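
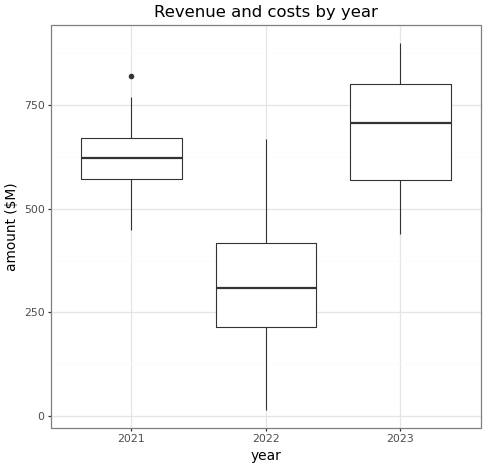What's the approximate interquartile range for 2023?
≈ 250

Q3 ≈ 800, Q1 ≈ 550; IQR ≈ 250.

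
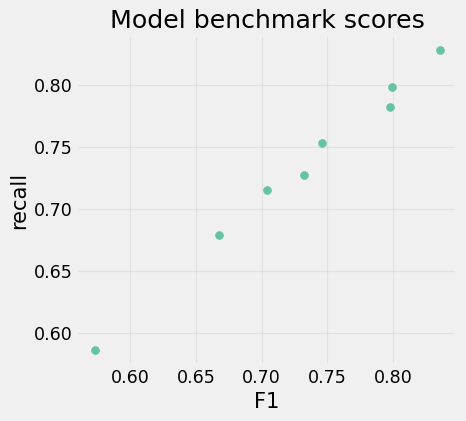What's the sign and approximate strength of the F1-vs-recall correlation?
positive, strong

Points are positively correlated; strong (|r| ≈ 1.0).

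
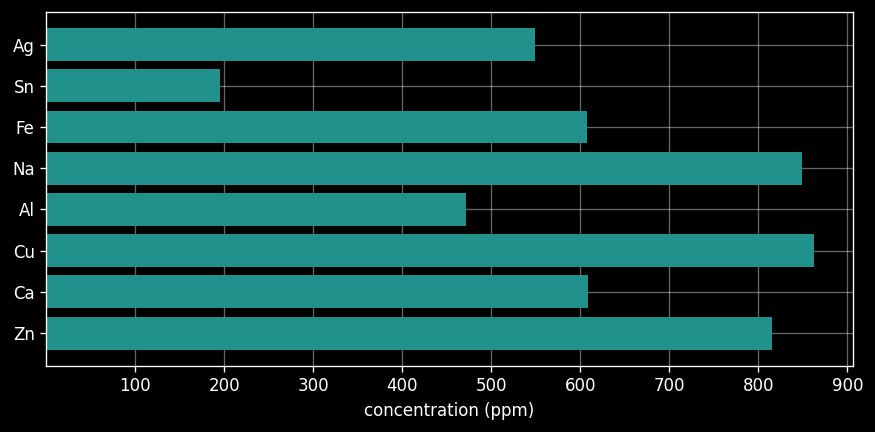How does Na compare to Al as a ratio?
Na ≈ 800, Al ≈ 500; 800/500 ≈ 1.6.

≈ 1.6×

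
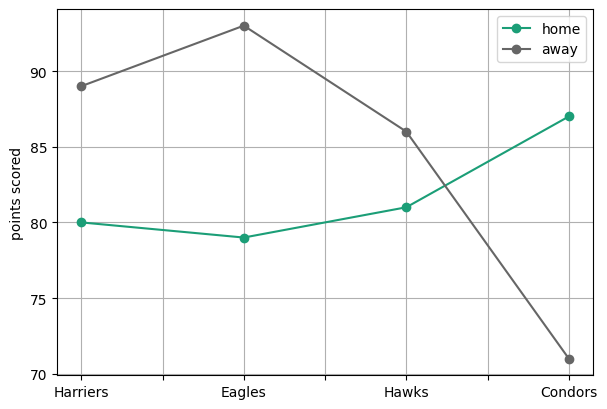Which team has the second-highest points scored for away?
Top 3 for away: Eagles ≈ 92, Harriers ≈ 88, Hawks ≈ 86.

Harriers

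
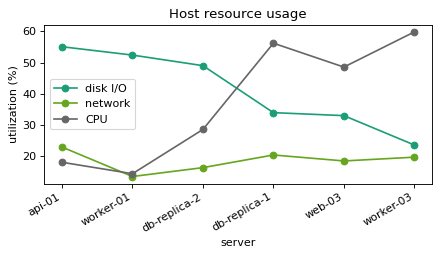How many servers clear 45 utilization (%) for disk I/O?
3

Above 45: api-01, worker-01, db-replica-2.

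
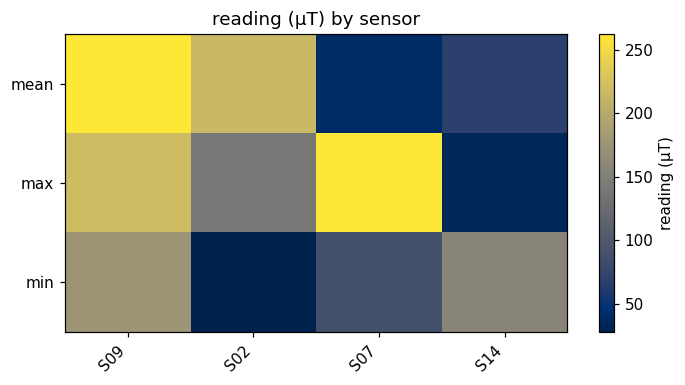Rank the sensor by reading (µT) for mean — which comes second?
S02

Top 3 for mean: S09 ≈ 260, S02 ≈ 220, S14 ≈ 60.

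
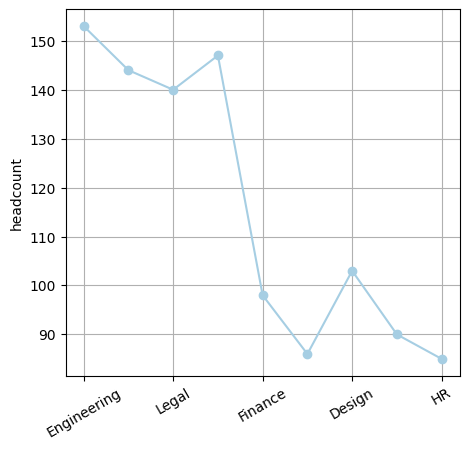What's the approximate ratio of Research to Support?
≈ 1.67×

Research ≈ 150, Support ≈ 90; 150/90 ≈ 1.67.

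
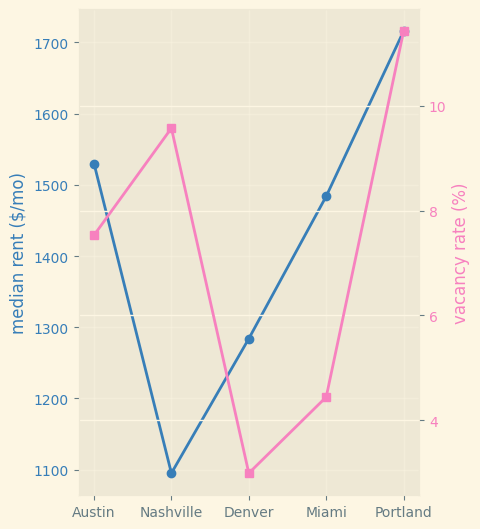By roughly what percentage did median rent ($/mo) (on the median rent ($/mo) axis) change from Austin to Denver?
≈ -13.3%

Austin ≈ 1500, Denver ≈ 1300; (1300 − 1500) / 1500 ≈ -13.3%.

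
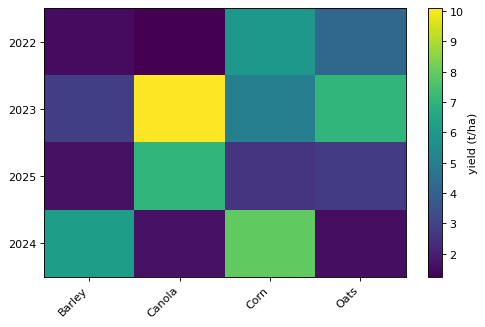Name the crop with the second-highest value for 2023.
Top 3 for 2023: Canola ≈ 10, Oats ≈ 7, Corn ≈ 5.

Oats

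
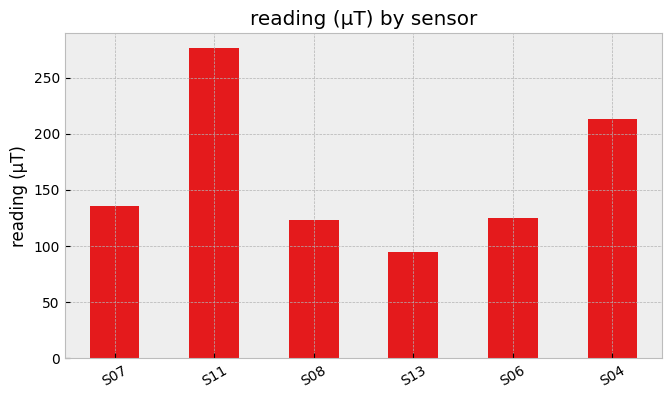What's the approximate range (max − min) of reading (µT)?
Max S11 ≈ 275, min S13 ≈ 100; range ≈ 175.

≈ 175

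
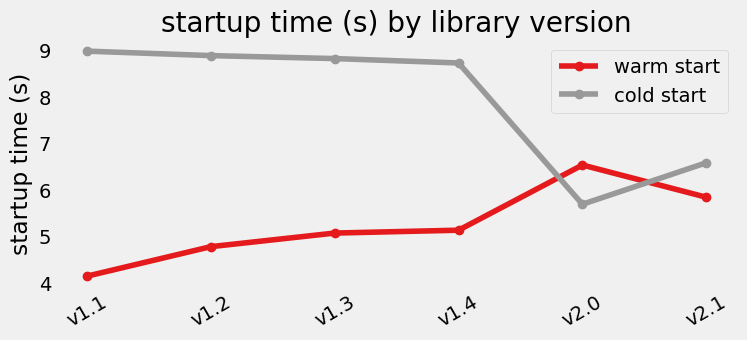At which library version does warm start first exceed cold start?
v2.0

v1.4: warm start ≈ 5.0 vs cold start ≈ 8.5 (not yet); v2.0: warm start ≈ 6.5 vs cold start ≈ 5.5 (first crossover).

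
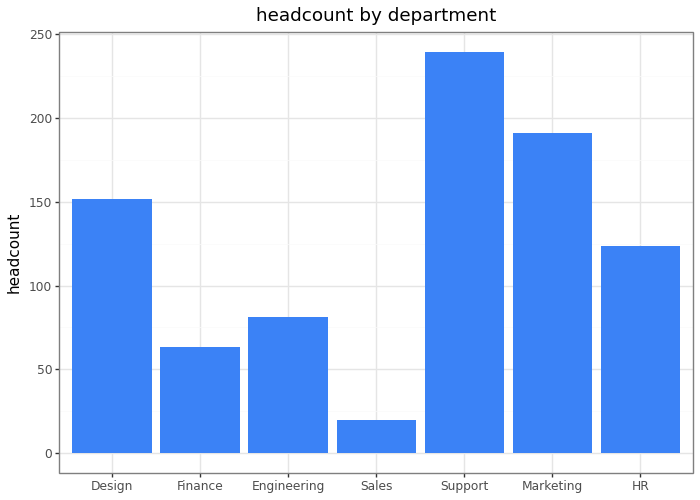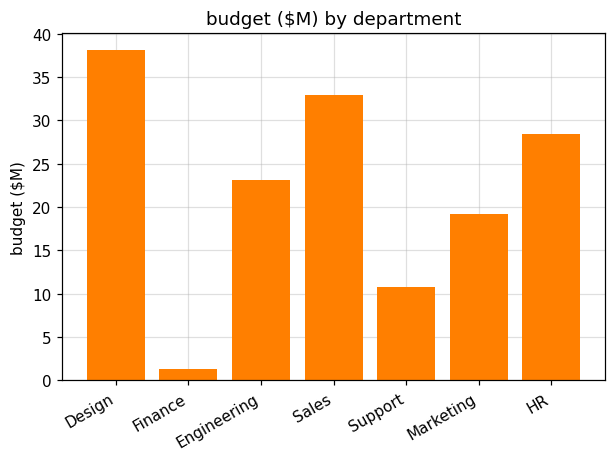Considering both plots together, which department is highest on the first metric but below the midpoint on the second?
Chart 2 median budget ($M) ≈ 25; below-median departments: Finance, Support, Marketing. Among those, Support has the highest headcount (≈ 250).

Support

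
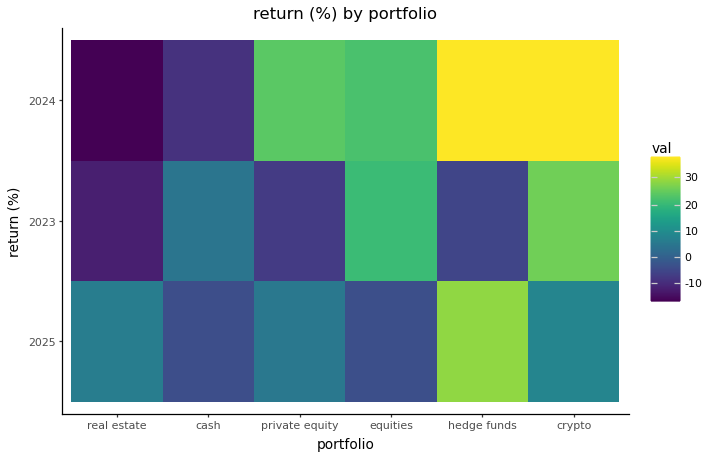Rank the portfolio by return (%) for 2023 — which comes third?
Top 4 for 2023: crypto ≈ 25, equities ≈ 20, cash ≈ 5, hedge funds ≈ -5.

cash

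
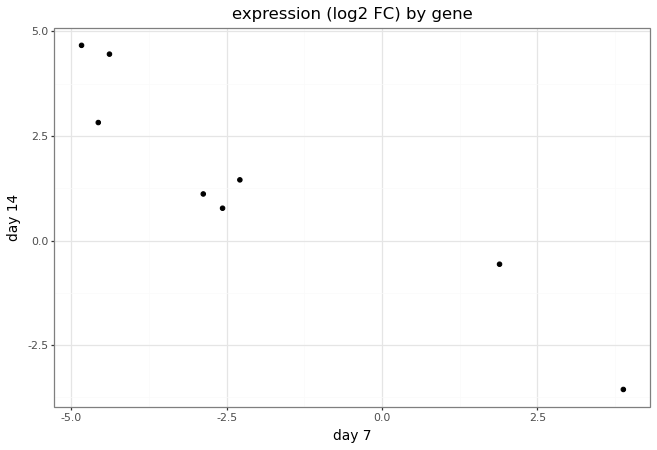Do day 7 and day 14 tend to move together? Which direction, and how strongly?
Points are negatively correlated; strong (|r| ≈ 0.9).

negative, strong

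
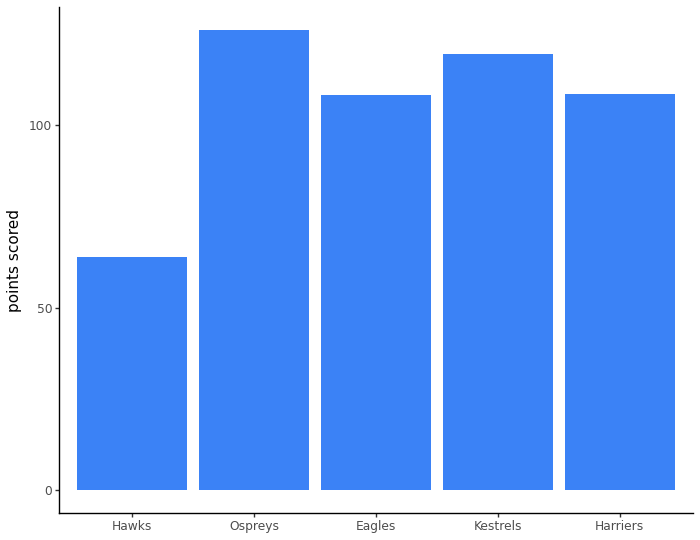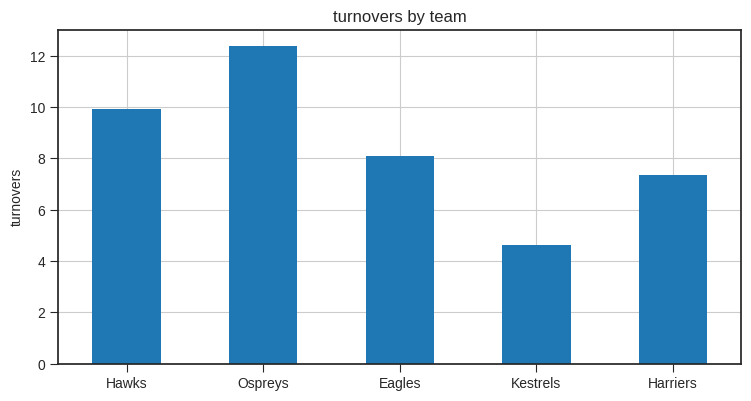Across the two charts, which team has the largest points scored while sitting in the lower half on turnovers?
Kestrels

Chart 2 median turnovers ≈ 8; below-median teams: Kestrels, Harriers. Among those, Kestrels has the highest points scored (≈ 120).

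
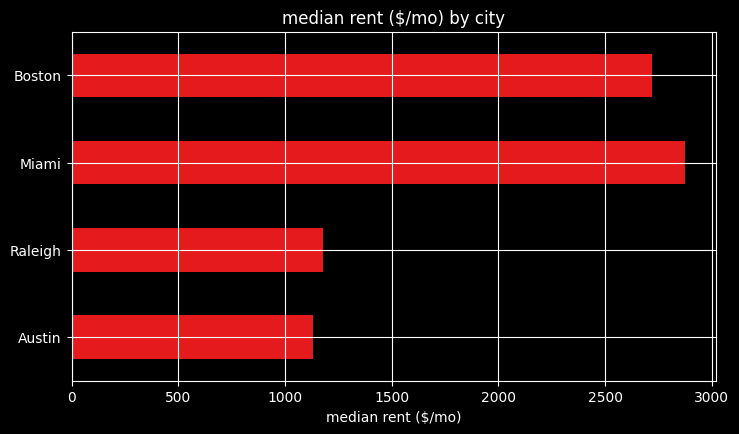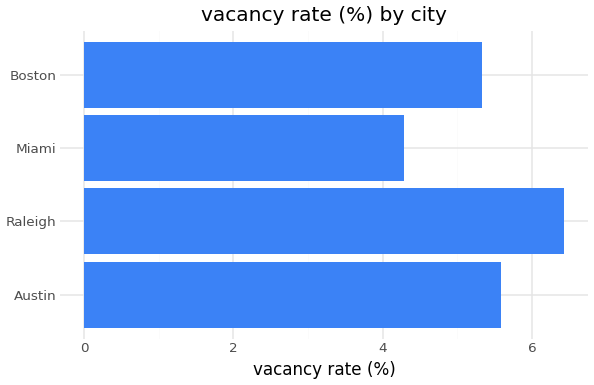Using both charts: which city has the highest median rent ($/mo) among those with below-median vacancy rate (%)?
Miami

Chart 2 median vacancy rate (%) ≈ 5; below-median cities: Miami, Boston. Among those, Miami has the highest median rent ($/mo) (≈ 3000).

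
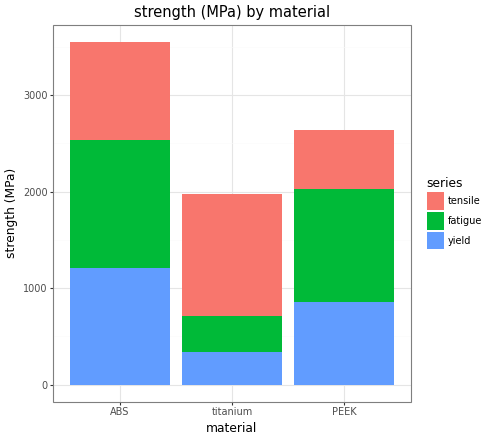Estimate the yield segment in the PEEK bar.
yield top ≈ 1000, bottom ≈ 0; segment ≈ 1000.

≈ 1000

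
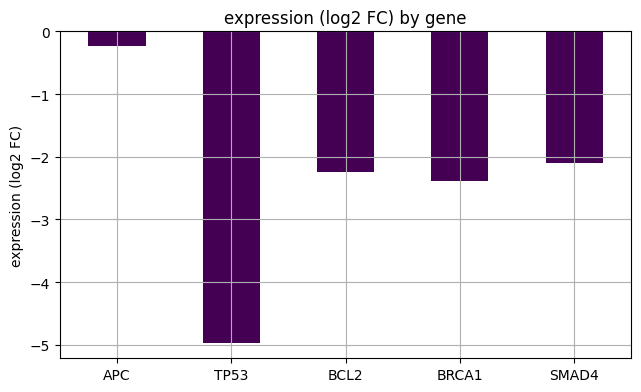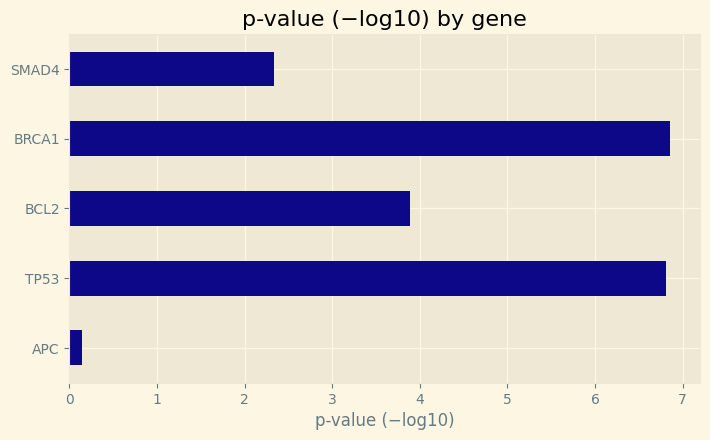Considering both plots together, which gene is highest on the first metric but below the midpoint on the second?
Chart 2 median p-value (−log10) ≈ 4; below-median genes: APC, SMAD4. Among those, APC has the highest expression (log2 FC) (≈ 0).

APC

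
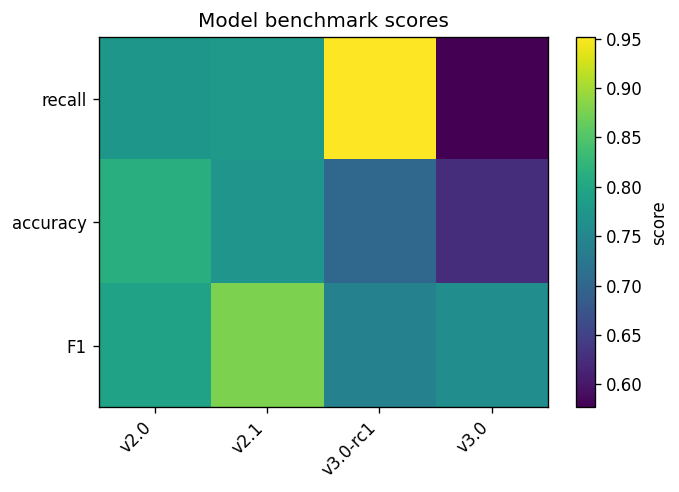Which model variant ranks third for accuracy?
Top 4 for accuracy: v2.0 ≈ 0.80, v2.1 ≈ 0.75, v3.0-rc1 ≈ 0.70, v3.0 ≈ 0.65.

v3.0-rc1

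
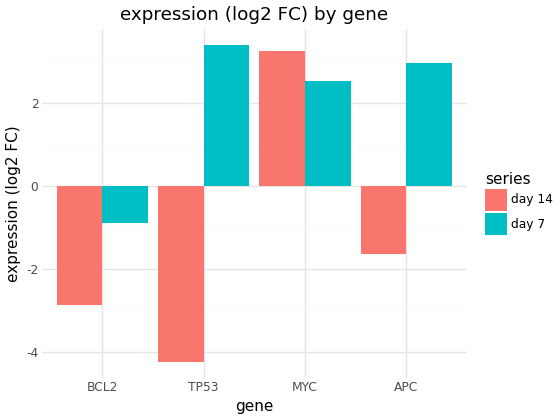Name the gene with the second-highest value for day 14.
Top 3 for day 14: MYC ≈ 3, APC ≈ -2, BCL2 ≈ -3.

APC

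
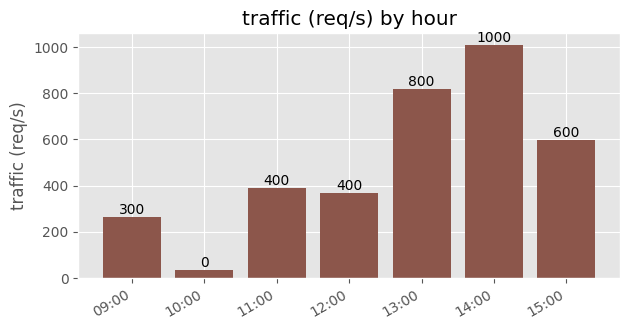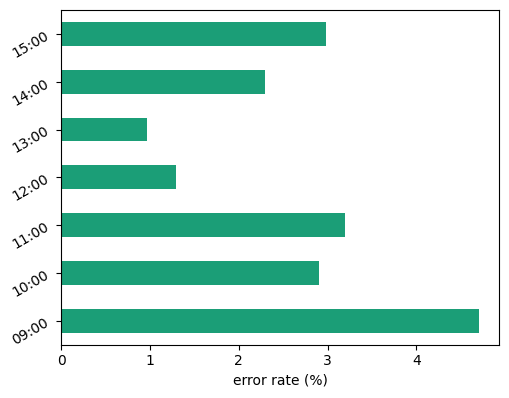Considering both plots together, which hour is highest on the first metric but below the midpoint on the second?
14:00

Chart 2 median error rate (%) ≈ 3; below-median hours: 12:00, 13:00, 14:00. Among those, 14:00 has the highest traffic (req/s) (≈ 1000).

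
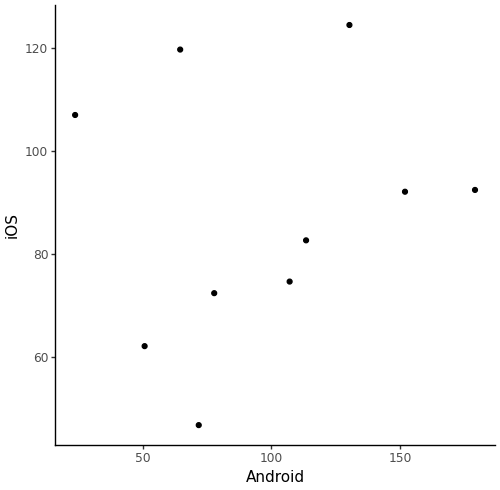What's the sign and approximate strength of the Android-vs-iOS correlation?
no clear correlation

Points are roughly uncorrelated; weak (|r| ≈ 0.2).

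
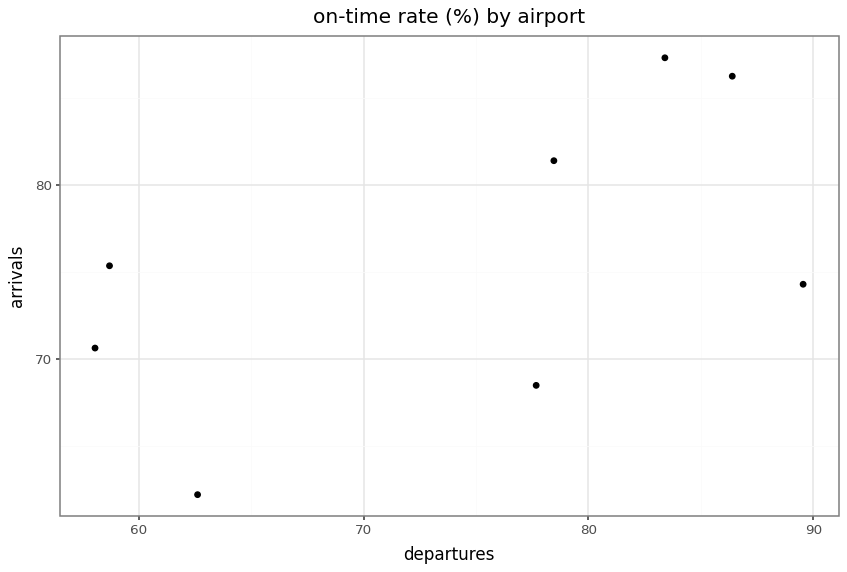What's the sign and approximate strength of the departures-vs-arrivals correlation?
positive, moderate

Points are positively correlated; moderate (|r| ≈ 0.6).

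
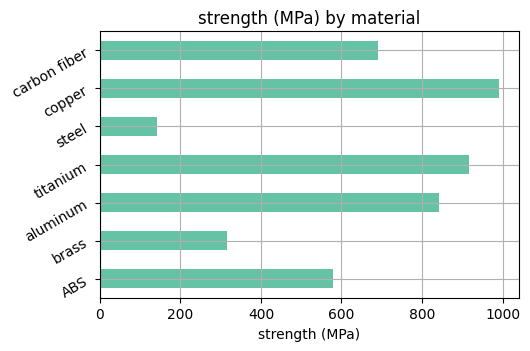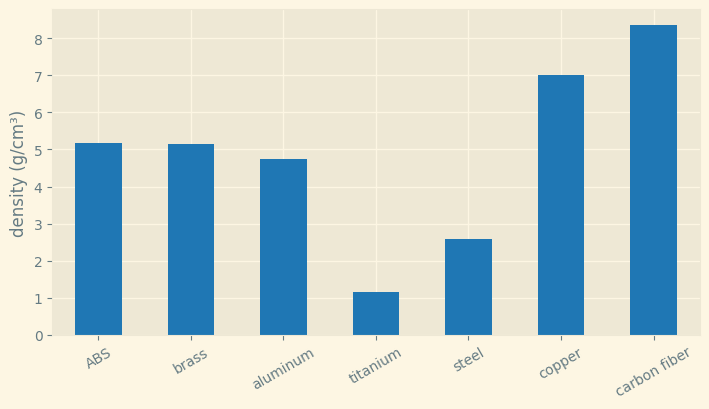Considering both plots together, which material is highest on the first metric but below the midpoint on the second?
titanium

Chart 2 median density (g/cm³) ≈ 5; below-median materials: aluminum, titanium, steel. Among those, titanium has the highest strength (MPa) (≈ 900).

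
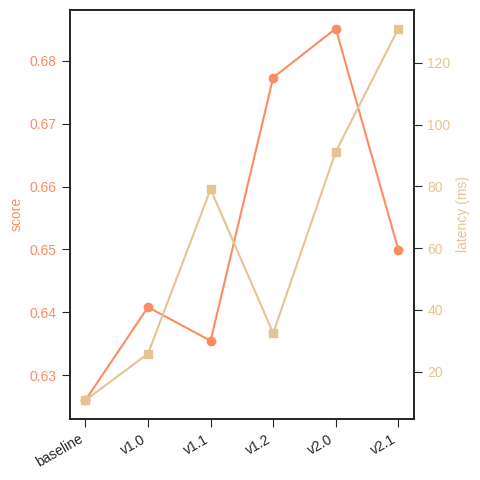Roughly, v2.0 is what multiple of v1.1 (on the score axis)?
v2.0 ≈ 0.69, v1.1 ≈ 0.64; 0.69/0.64 ≈ 1.08.

≈ 1.08×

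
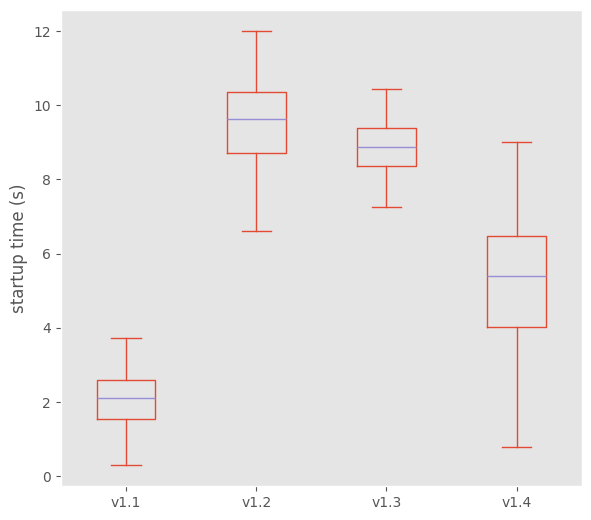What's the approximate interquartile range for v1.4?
≈ 2

Q3 ≈ 6, Q1 ≈ 4; IQR ≈ 2.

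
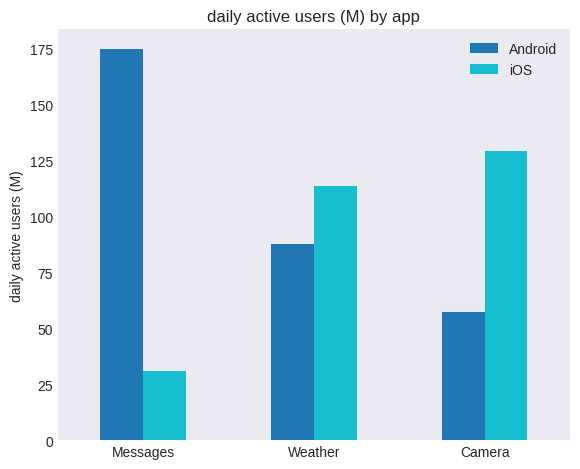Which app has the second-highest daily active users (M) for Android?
Weather

Top 3 for Android: Messages ≈ 180, Weather ≈ 80, Camera ≈ 60.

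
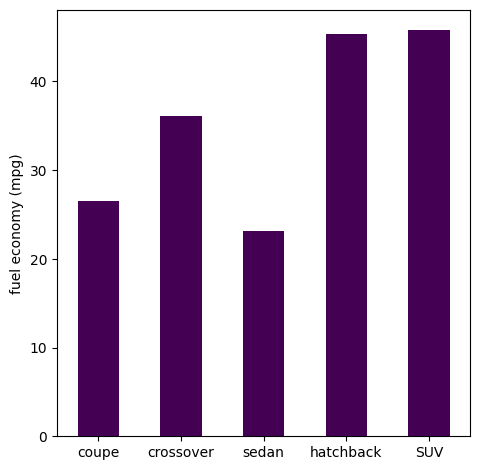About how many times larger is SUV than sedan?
SUV ≈ 45, sedan ≈ 25; 45/25 ≈ 1.8.

≈ 1.8×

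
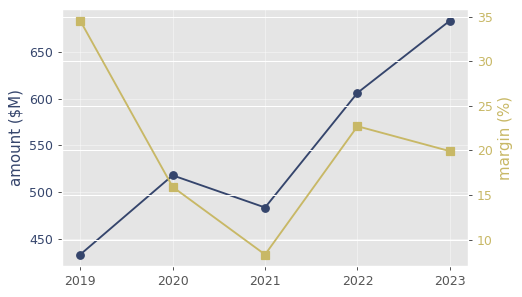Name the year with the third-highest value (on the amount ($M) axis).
2020

Top 4 (on the amount ($M) axis): 2023 ≈ 675, 2022 ≈ 600, 2020 ≈ 525, 2021 ≈ 475.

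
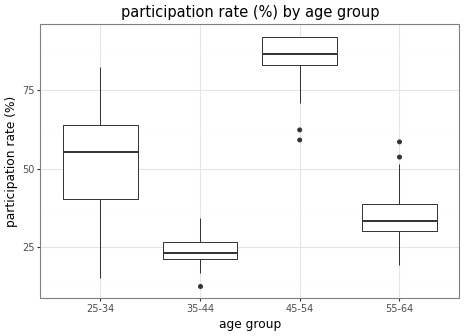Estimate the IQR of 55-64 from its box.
Q3 ≈ 40, Q1 ≈ 30; IQR ≈ 10.

≈ 10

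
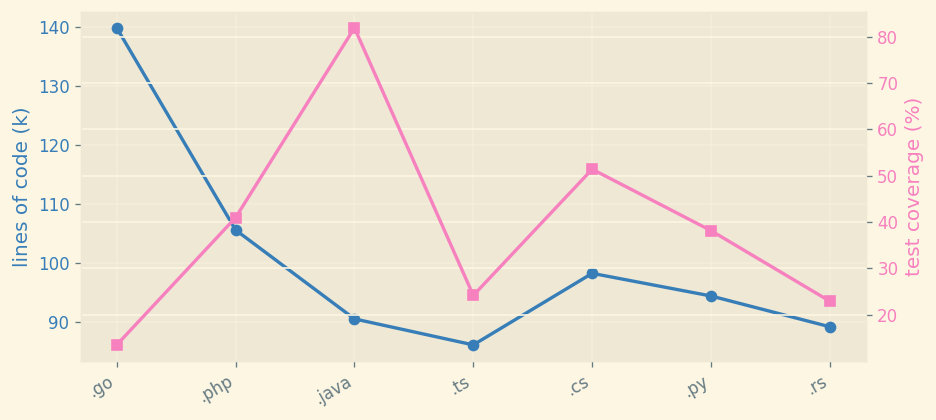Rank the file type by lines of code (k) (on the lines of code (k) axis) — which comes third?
.cs

Top 4 (on the lines of code (k) axis): .go ≈ 140, .php ≈ 105, .cs ≈ 100, .py ≈ 95.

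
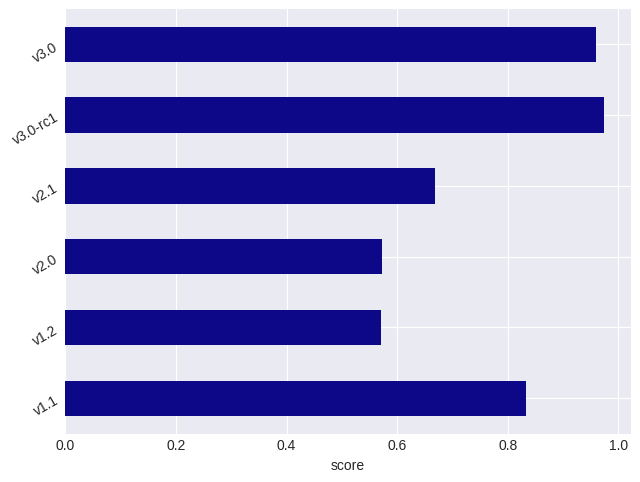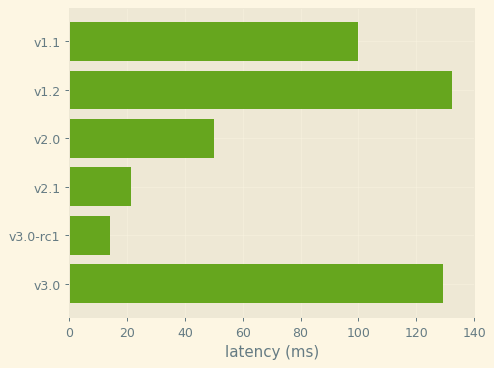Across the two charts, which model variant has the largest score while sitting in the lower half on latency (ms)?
v3.0-rc1

Chart 2 median latency (ms) ≈ 80; below-median model variants: v2.0, v2.1, v3.0-rc1. Among those, v3.0-rc1 has the highest score (≈ 1).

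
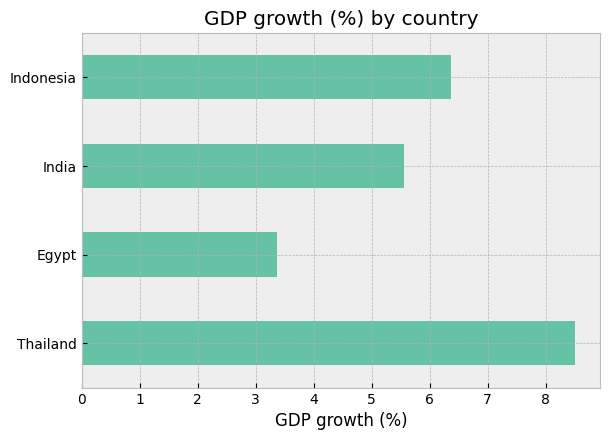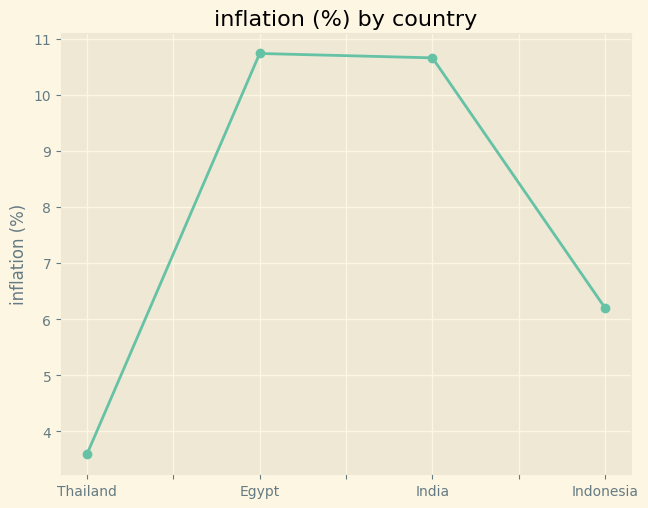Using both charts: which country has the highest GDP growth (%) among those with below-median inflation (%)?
Thailand

Chart 2 median inflation (%) ≈ 8; below-median countries: Thailand, Indonesia. Among those, Thailand has the highest GDP growth (%) (≈ 9).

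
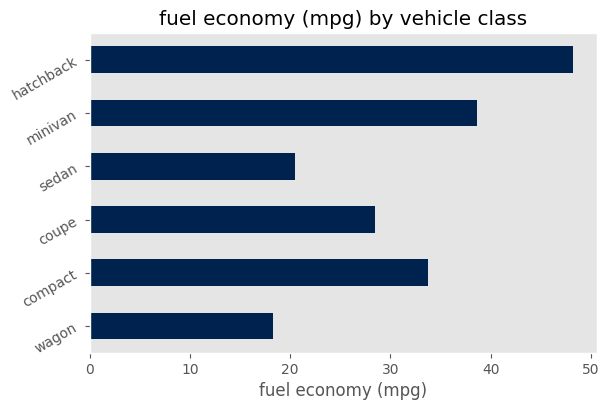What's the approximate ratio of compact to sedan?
compact ≈ 35, sedan ≈ 20; 35/20 ≈ 1.75.

≈ 1.75×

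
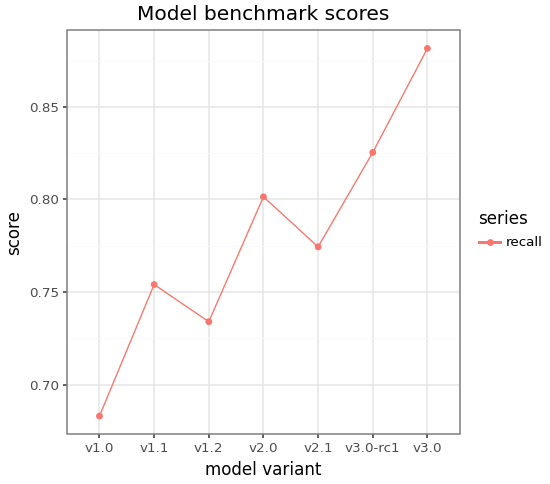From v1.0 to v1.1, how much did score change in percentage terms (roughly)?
v1.0 ≈ 0.68, v1.1 ≈ 0.76; (0.76 − 0.68) / 0.68 ≈ +11.8%.

≈ +11.8%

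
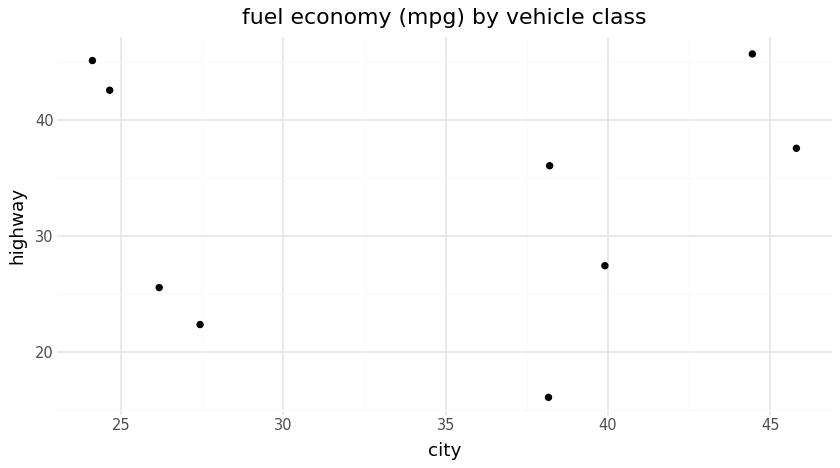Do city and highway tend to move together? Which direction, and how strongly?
no clear correlation

Points are roughly uncorrelated; weak (|r| ≈ 0.0).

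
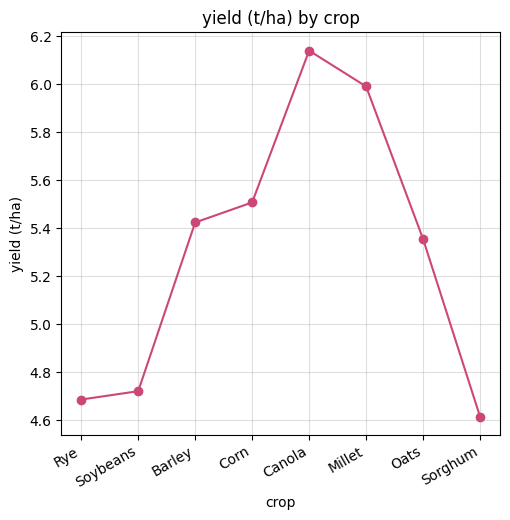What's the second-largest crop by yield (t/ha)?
Top 3: Canola ≈ 6.2, Millet ≈ 6.0, Corn ≈ 5.6.

Millet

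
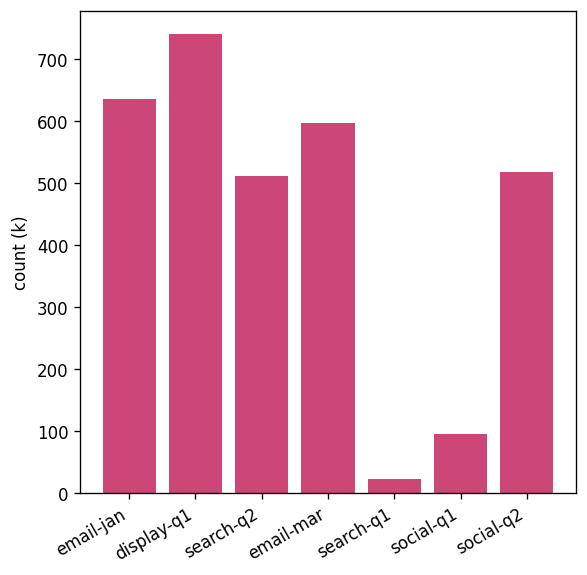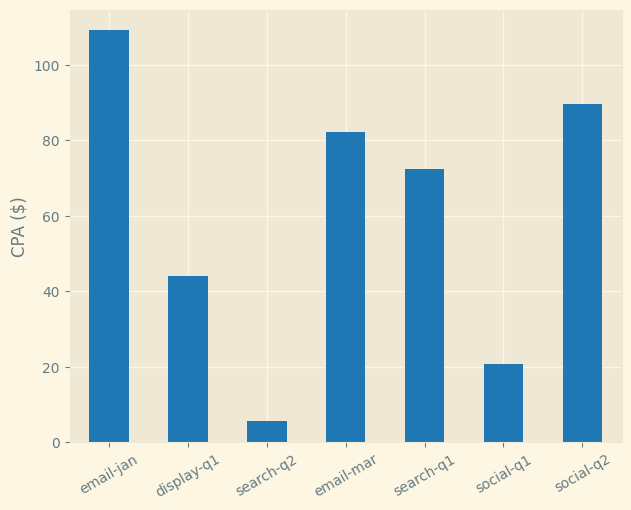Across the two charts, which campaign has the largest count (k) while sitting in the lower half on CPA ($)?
display-q1

Chart 2 median CPA ($) ≈ 80; below-median campaigns: display-q1, search-q2, social-q1. Among those, display-q1 has the highest count (k) (≈ 700).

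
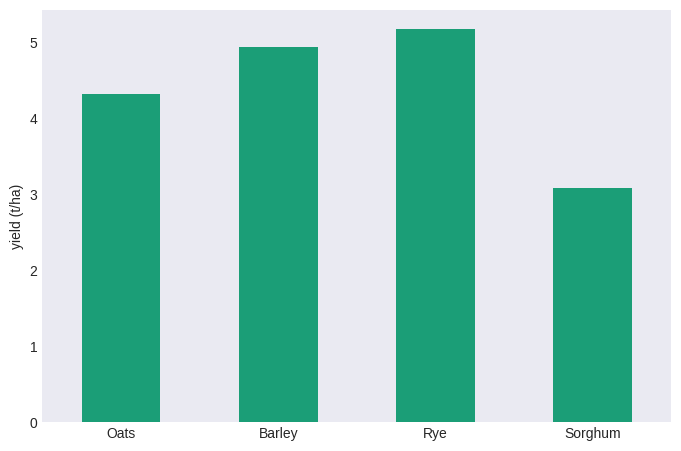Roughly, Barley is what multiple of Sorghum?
Barley ≈ 5.0, Sorghum ≈ 3.0; 5.0/3.0 ≈ 1.67.

≈ 1.67×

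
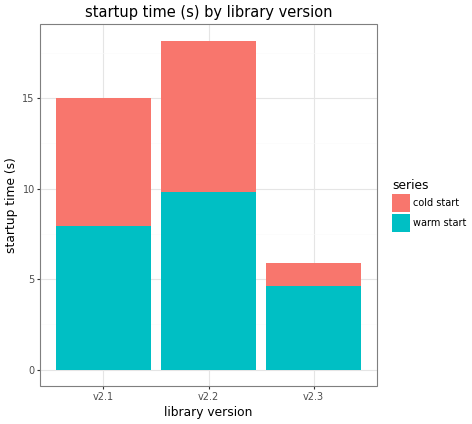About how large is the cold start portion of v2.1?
≈ 8

cold start top ≈ 16, bottom ≈ 8; segment ≈ 8.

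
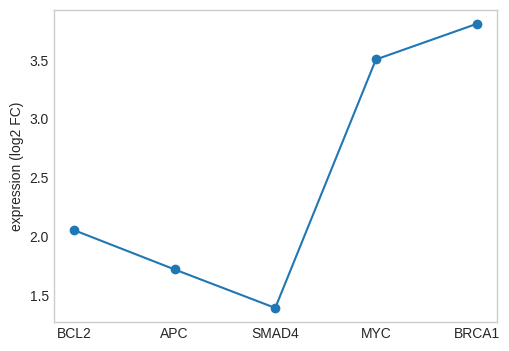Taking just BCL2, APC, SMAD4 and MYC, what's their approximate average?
≈ 2.12

(2.0 + 1.5 + 1.5 + 3.5) / 4 ≈ 2.12.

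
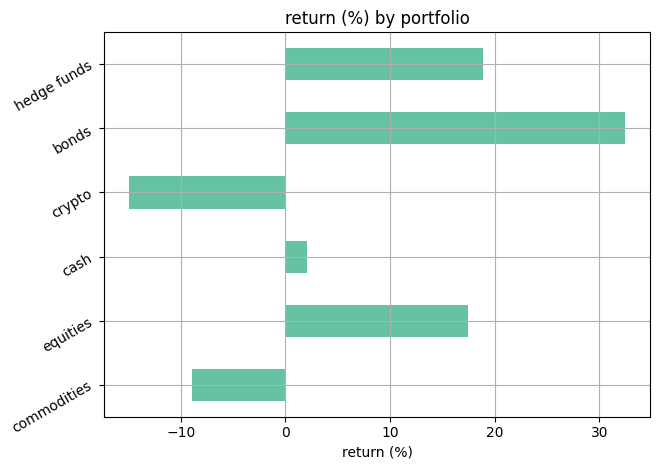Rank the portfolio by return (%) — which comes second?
hedge funds

Top 3: bonds ≈ 30, hedge funds ≈ 20, equities ≈ 15.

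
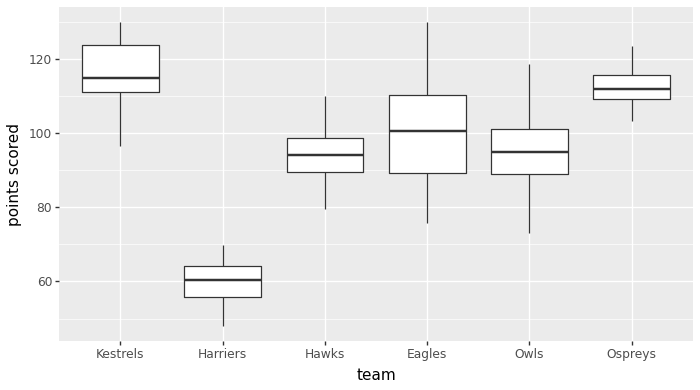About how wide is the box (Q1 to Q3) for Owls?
≈ 10

Q3 ≈ 100, Q1 ≈ 90; IQR ≈ 10.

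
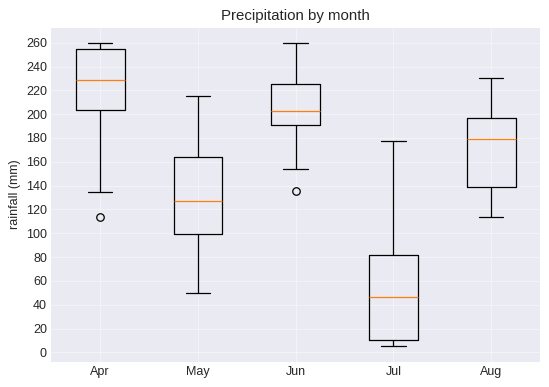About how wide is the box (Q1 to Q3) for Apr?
≈ 60

Q3 ≈ 260, Q1 ≈ 200; IQR ≈ 60.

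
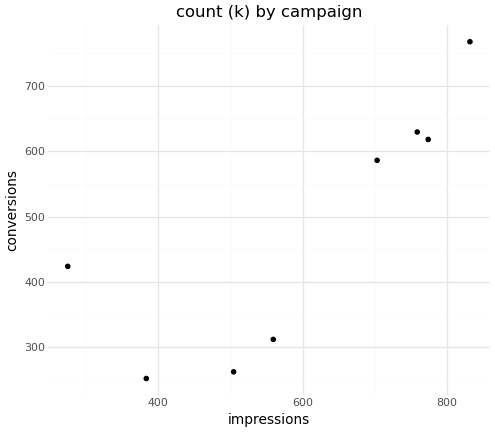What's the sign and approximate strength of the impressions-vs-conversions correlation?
positive, strong

Points are positively correlated; strong (|r| ≈ 0.8).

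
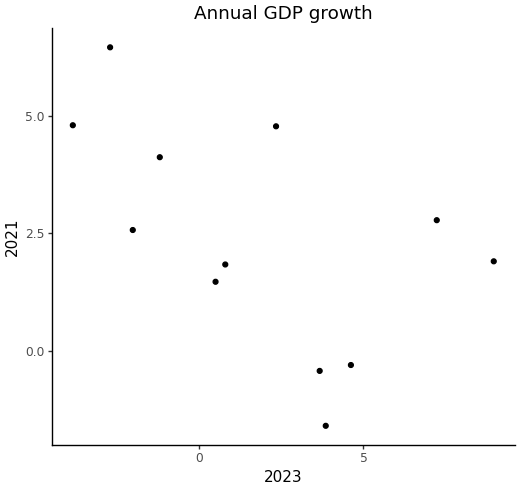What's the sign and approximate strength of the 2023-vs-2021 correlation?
Points are negatively correlated; moderate (|r| ≈ 0.5).

negative, moderate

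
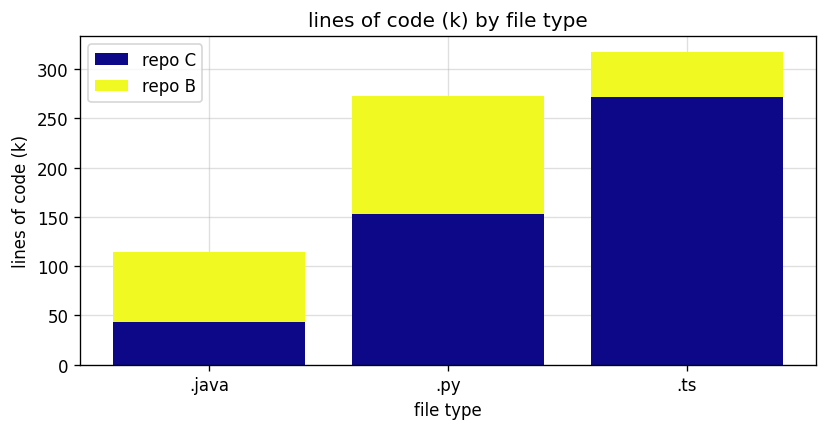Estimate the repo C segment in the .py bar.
repo C top ≈ 150, bottom ≈ 0; segment ≈ 150.

≈ 150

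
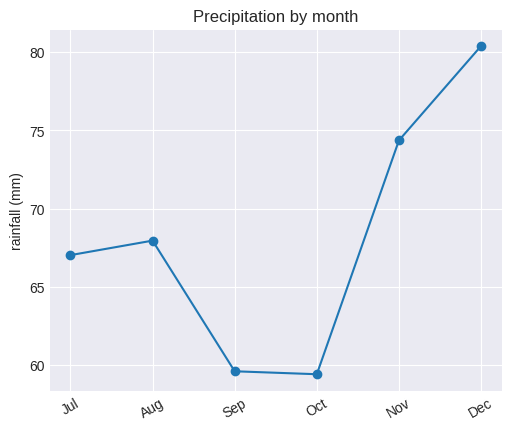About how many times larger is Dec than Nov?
≈ 1.08×

Dec ≈ 80, Nov ≈ 74; 80/74 ≈ 1.08.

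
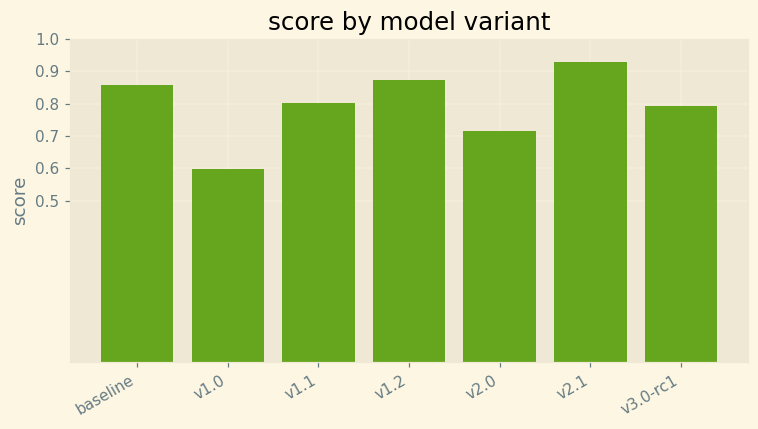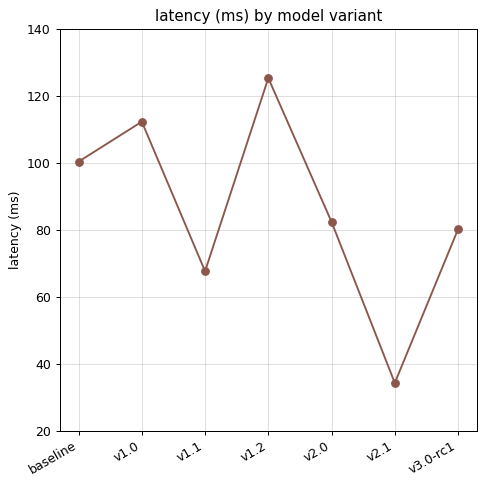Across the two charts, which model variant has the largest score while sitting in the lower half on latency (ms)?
Chart 2 median latency (ms) ≈ 80; below-median model variants: v1.1, v2.1, v3.0-rc1. Among those, v2.1 has the highest score (≈ 0.9).

v2.1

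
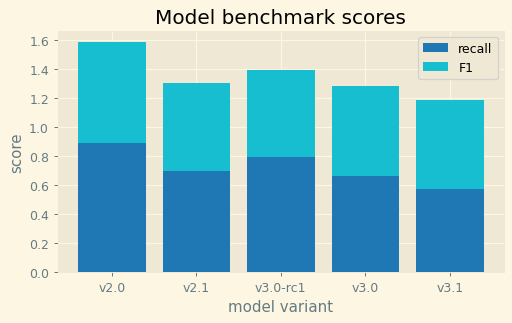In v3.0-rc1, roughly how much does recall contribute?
recall top ≈ 0.8, bottom ≈ 0.0; segment ≈ 0.8.

≈ 0.8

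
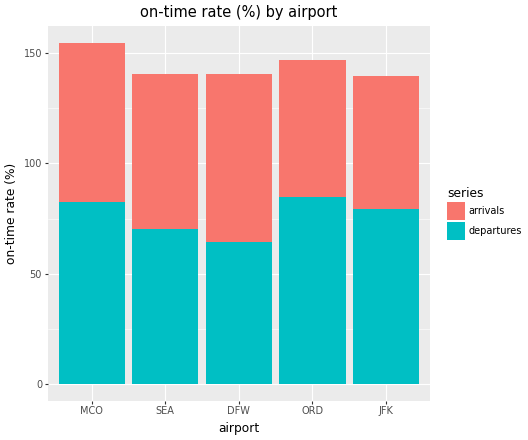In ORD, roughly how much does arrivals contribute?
arrivals top ≈ 140, bottom ≈ 80; segment ≈ 60.

≈ 60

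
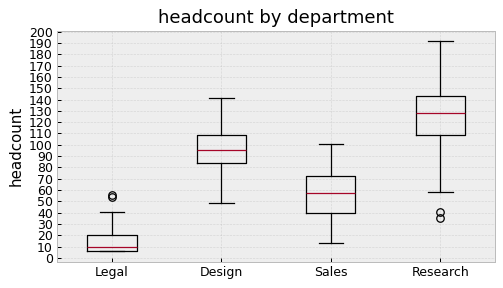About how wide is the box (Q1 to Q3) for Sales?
Q3 ≈ 70, Q1 ≈ 40; IQR ≈ 30.

≈ 30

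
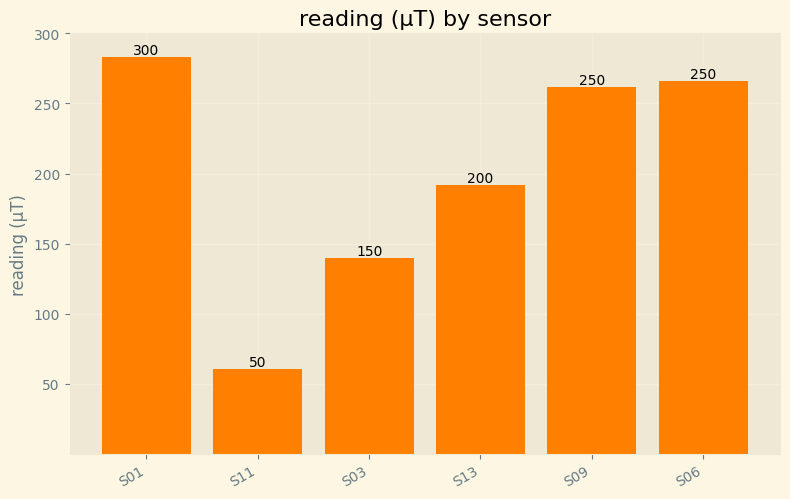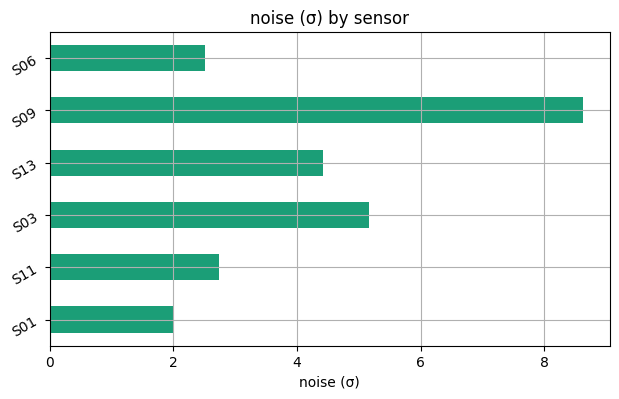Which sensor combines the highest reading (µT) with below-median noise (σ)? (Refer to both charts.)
S01

Chart 2 median noise (σ) ≈ 4; below-median sensors: S01, S11, S06. Among those, S01 has the highest reading (µT) (≈ 300).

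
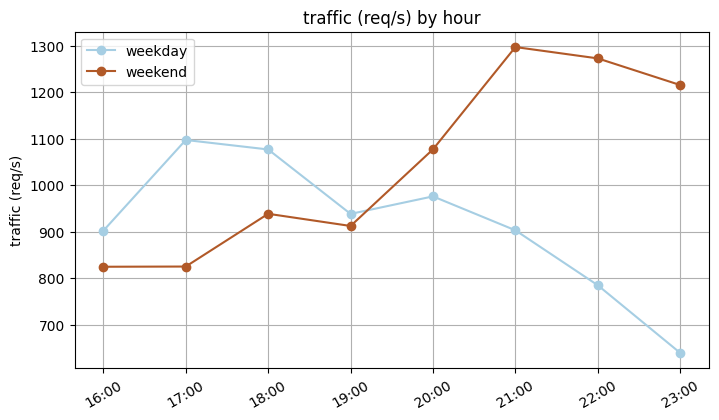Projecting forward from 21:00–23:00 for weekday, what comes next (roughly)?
Last three: 900, 800, 600 → slope ≈ -150/step → next ≈ 450.

≈ 450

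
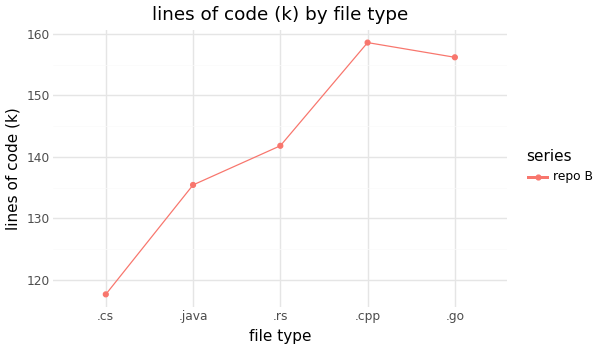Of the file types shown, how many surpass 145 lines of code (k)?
2

Above 145: .cpp, .go.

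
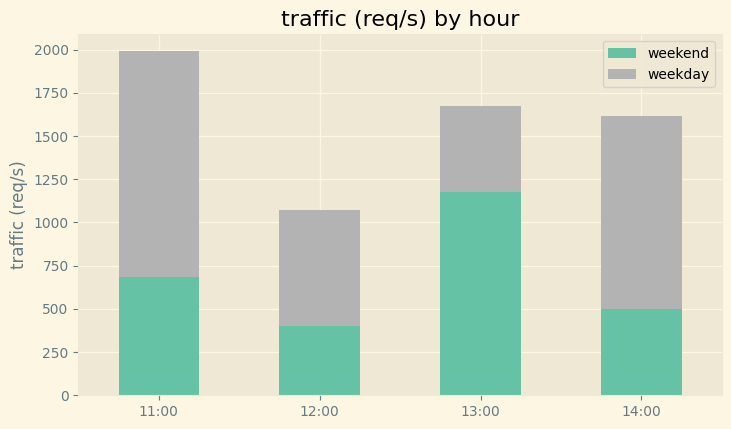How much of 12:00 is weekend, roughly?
≈ 400

weekend top ≈ 400, bottom ≈ 0; segment ≈ 400.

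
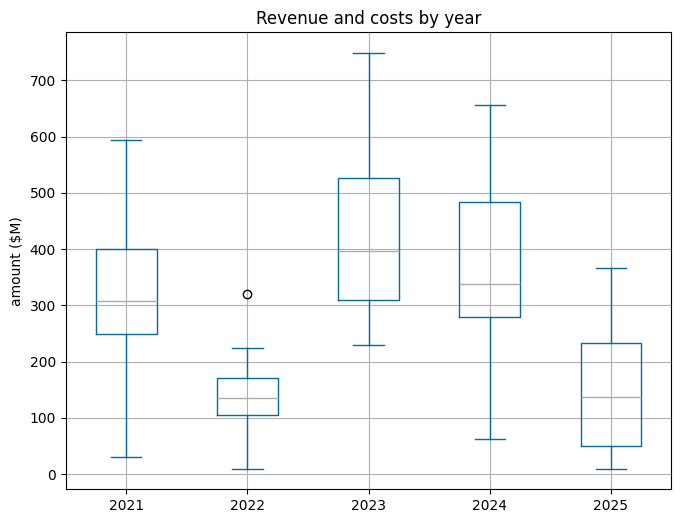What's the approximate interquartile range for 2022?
Q3 ≈ 175, Q1 ≈ 100; IQR ≈ 75.

≈ 75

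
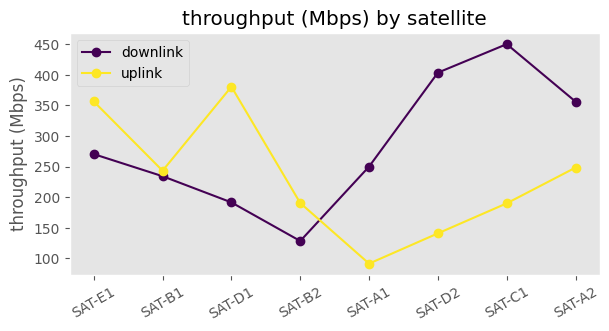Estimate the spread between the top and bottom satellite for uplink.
≈ 300

Max SAT-D1 ≈ 400, min SAT-A1 ≈ 100; range ≈ 300.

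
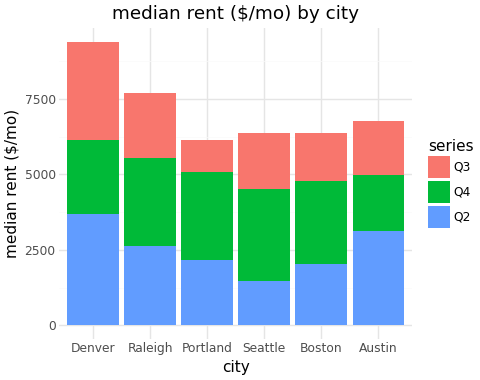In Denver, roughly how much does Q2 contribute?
Q2 top ≈ 4000, bottom ≈ 0; segment ≈ 4000.

≈ 4000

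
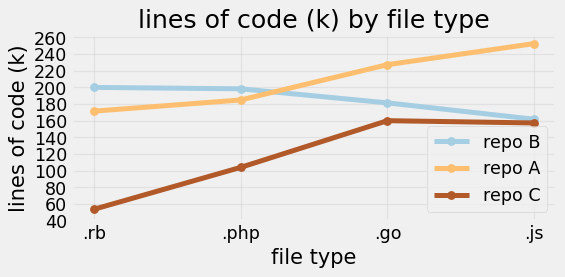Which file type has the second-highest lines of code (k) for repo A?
.go

Top 3 for repo A: .js ≈ 260, .go ≈ 220, .php ≈ 180.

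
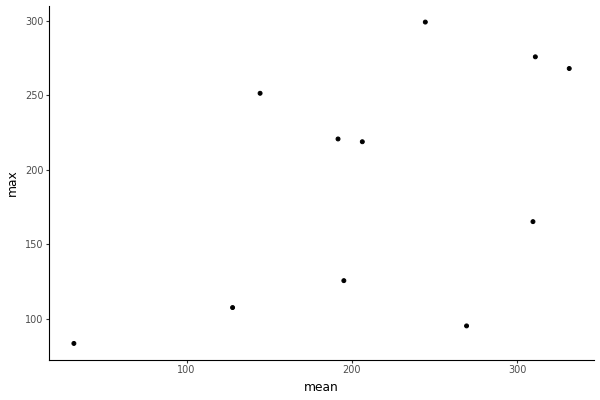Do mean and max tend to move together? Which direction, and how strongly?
Points are positively correlated; moderate (|r| ≈ 0.5).

positive, moderate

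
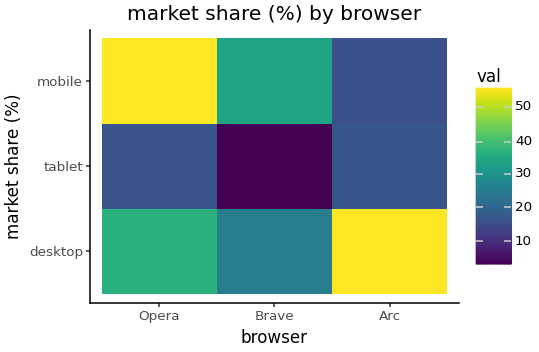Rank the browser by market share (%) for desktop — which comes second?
Opera

Top 3 for desktop: Arc ≈ 55, Opera ≈ 35, Brave ≈ 25.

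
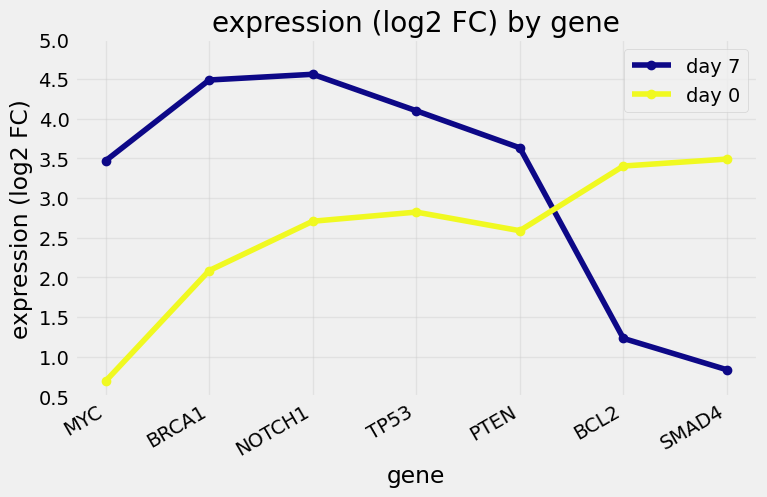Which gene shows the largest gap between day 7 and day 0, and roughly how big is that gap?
MYC: day 7 ≈ 3.5, day 0 ≈ 0.5 → gap ≈ 3.0. Next-largest (SMAD4) is only ≈ 2.5.

MYC, ≈ 3.0 log2 FC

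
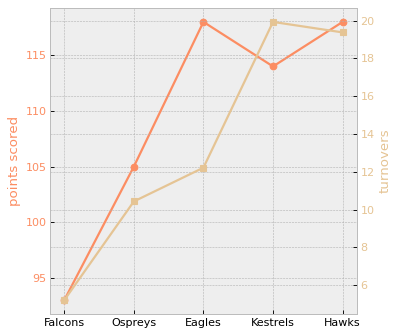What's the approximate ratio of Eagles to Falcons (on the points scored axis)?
≈ 1.26×

Eagles ≈ 120, Falcons ≈ 95; 120/95 ≈ 1.26.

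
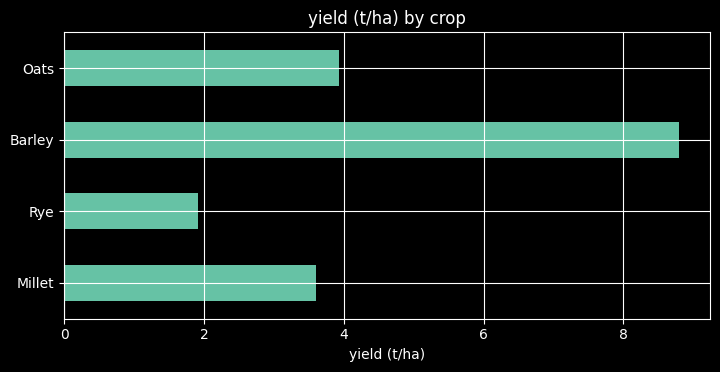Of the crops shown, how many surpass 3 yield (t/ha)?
Above 3: Millet, Barley, Oats.

3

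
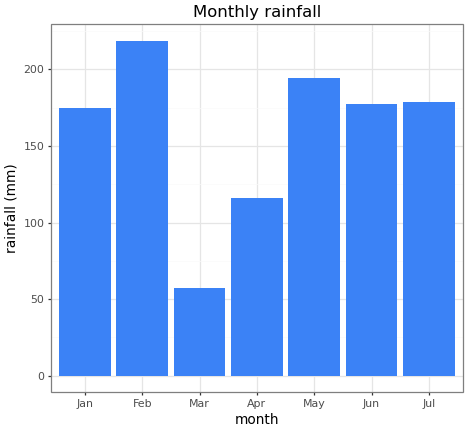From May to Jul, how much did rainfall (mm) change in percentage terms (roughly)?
May ≈ 200, Jul ≈ 180; (180 − 200) / 200 ≈ -10%.

≈ -10%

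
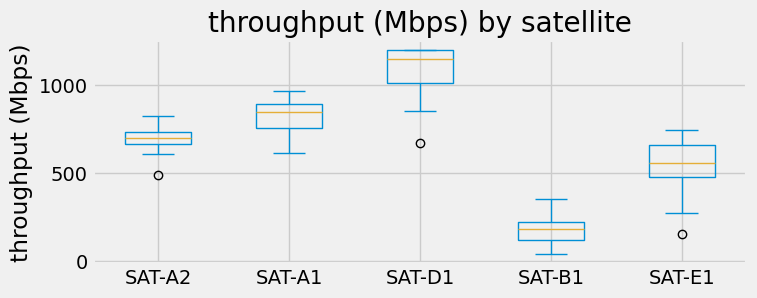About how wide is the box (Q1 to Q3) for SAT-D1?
≈ 200

Q3 ≈ 1200, Q1 ≈ 1000; IQR ≈ 200.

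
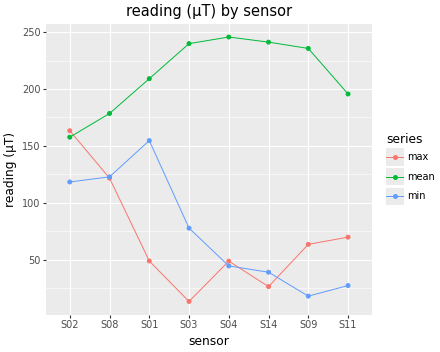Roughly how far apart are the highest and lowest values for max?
≈ 140

Max S02 ≈ 160, min S03 ≈ 20; range ≈ 140.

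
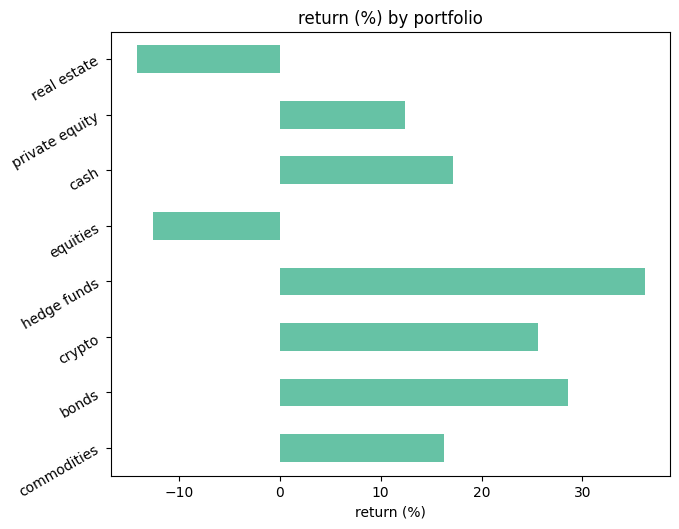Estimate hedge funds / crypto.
hedge funds ≈ 35, crypto ≈ 25; 35/25 ≈ 1.4.

≈ 1.4×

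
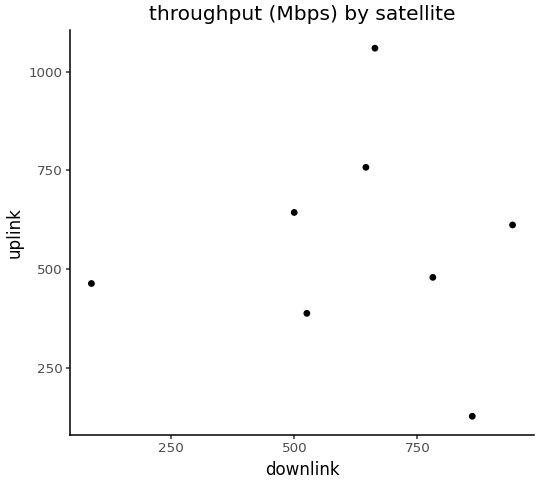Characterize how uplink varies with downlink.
no clear correlation

Points are roughly uncorrelated; weak (|r| ≈ 0.0).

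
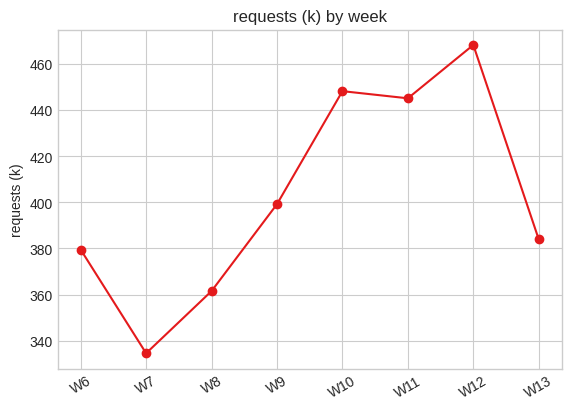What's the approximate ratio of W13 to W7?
W13 ≈ 380, W7 ≈ 340; 380/340 ≈ 1.12.

≈ 1.12×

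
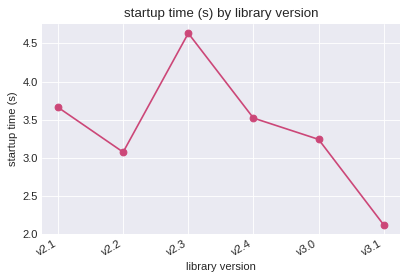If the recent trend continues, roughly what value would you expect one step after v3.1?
≈ 1.25

Last three: 3.5, 3.0, 2.0 → slope ≈ -0.75/step → next ≈ 1.25.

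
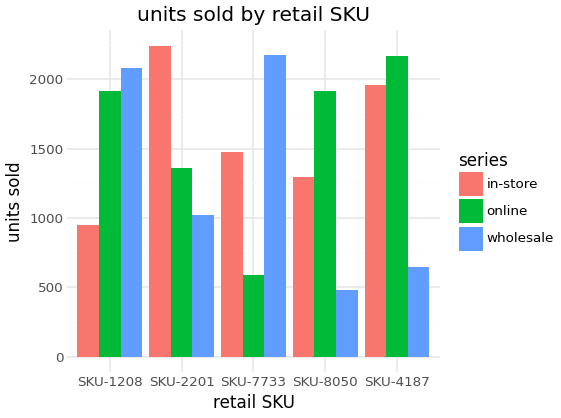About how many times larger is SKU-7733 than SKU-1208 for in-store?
≈ 1.4×

SKU-7733 ≈ 1400, SKU-1208 ≈ 1000; 1400/1000 ≈ 1.4.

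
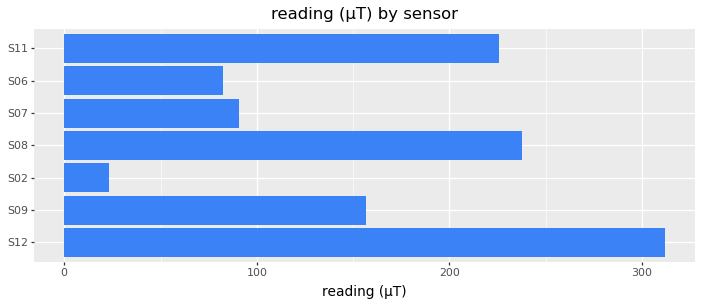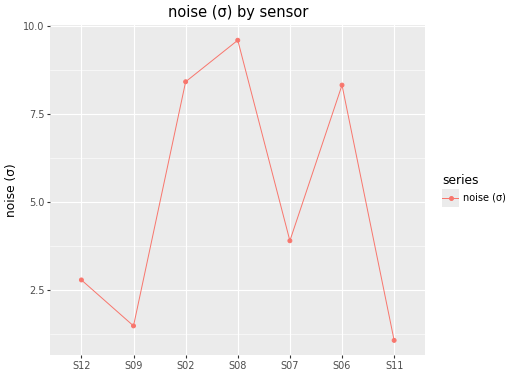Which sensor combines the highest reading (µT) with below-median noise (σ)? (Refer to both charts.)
Chart 2 median noise (σ) ≈ 4; below-median sensors: S12, S09, S11. Among those, S12 has the highest reading (µT) (≈ 300).

S12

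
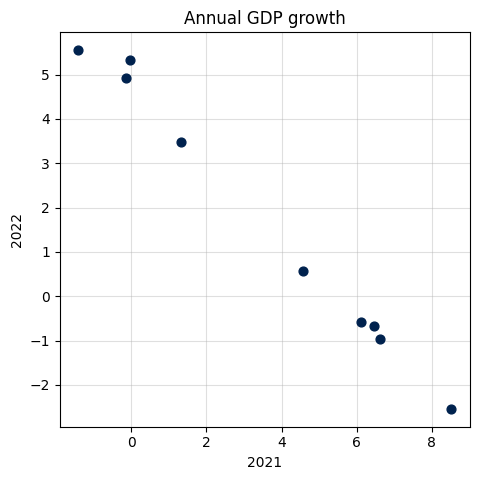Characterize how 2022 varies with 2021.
negative, strong

Points are negatively correlated; strong (|r| ≈ 1.0).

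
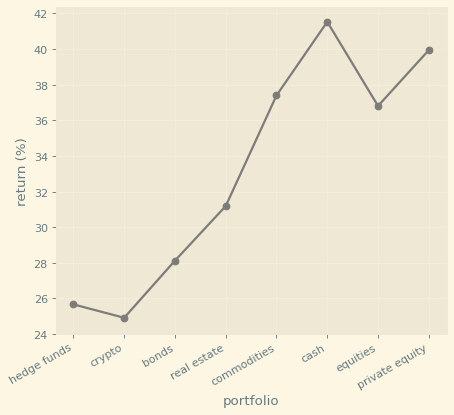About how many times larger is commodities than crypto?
≈ 1.58×

commodities ≈ 38, crypto ≈ 24; 38/24 ≈ 1.58.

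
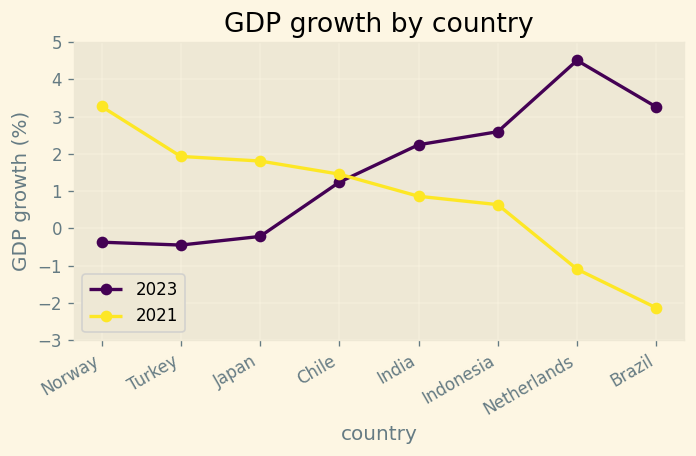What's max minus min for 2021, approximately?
Max Norway ≈ 3, min Brazil ≈ -2; range ≈ 5.

≈ 5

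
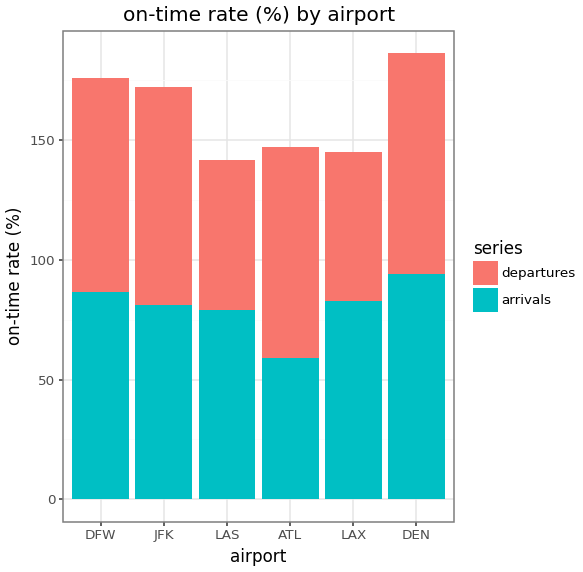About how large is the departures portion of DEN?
≈ 80

departures top ≈ 180, bottom ≈ 100; segment ≈ 80.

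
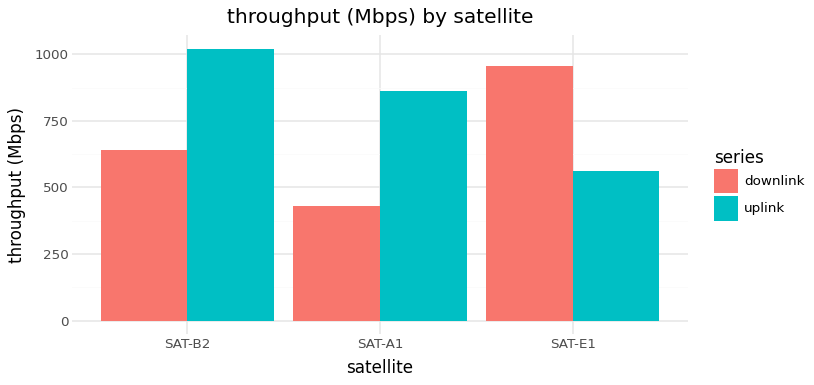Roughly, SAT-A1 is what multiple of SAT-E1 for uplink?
≈ 1.5×

SAT-A1 ≈ 900, SAT-E1 ≈ 600; 900/600 ≈ 1.5.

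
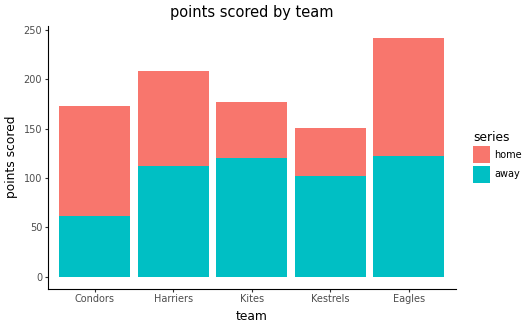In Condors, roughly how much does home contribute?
≈ 125

home top ≈ 175, bottom ≈ 50; segment ≈ 125.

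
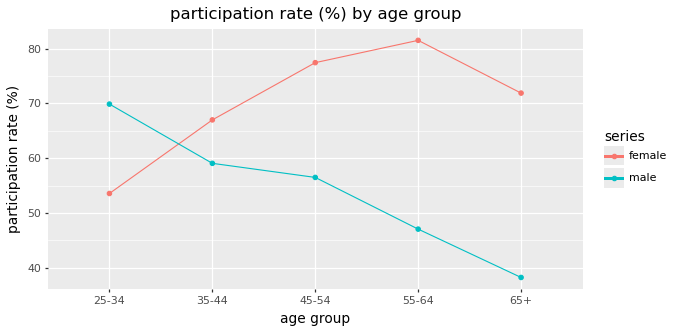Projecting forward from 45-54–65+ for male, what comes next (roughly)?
Last three: 55, 45, 40 → slope ≈ -7.5/step → next ≈ 32.5.

≈ 32.5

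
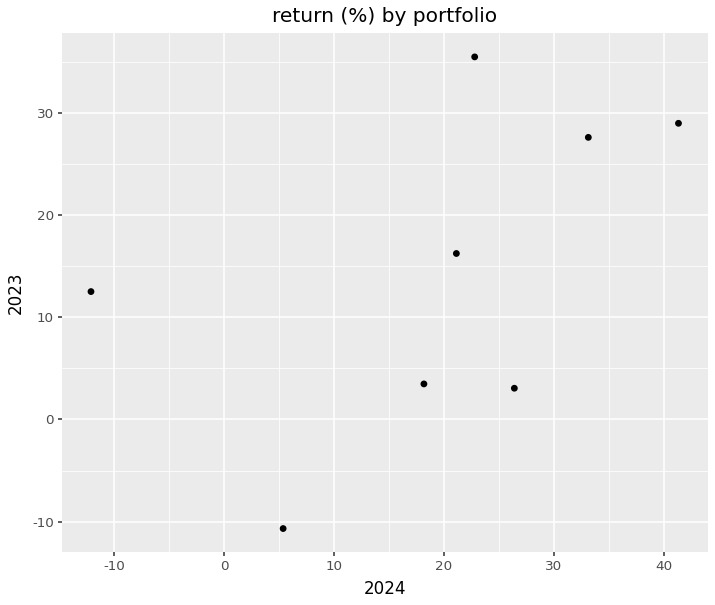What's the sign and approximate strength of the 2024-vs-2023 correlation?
positive, moderate

Points are positively correlated; moderate (|r| ≈ 0.5).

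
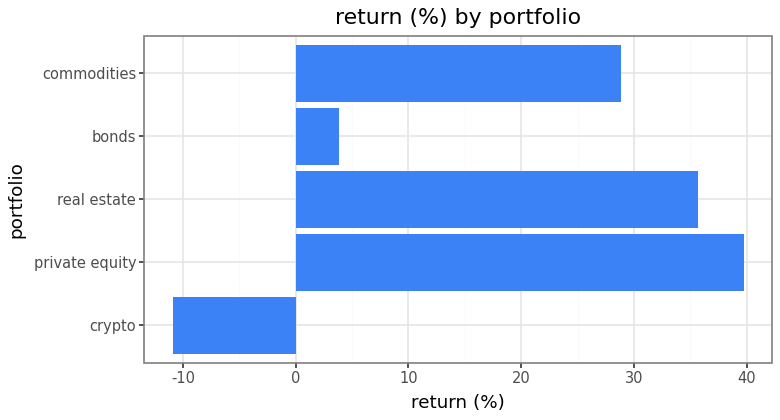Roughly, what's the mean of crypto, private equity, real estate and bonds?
(-10 + 40 + 35 + 5) / 4 ≈ 18.

≈ 18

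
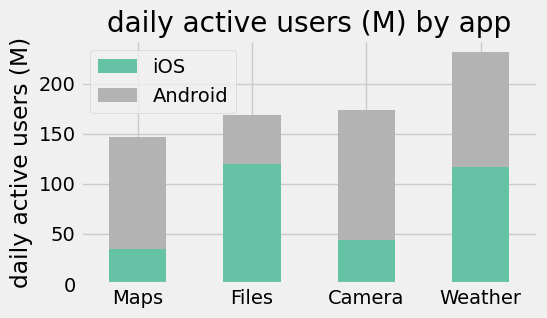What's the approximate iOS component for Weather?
iOS top ≈ 120, bottom ≈ 0; segment ≈ 120.

≈ 120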